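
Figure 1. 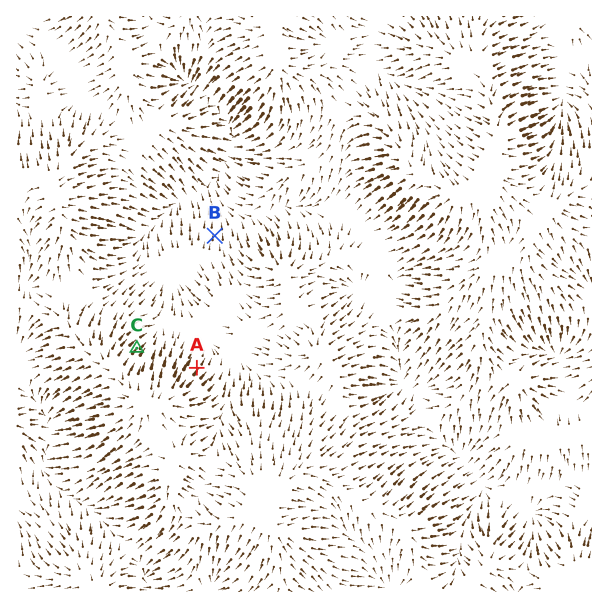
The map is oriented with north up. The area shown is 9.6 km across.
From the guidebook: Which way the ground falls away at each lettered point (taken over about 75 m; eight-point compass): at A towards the NE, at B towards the N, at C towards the NE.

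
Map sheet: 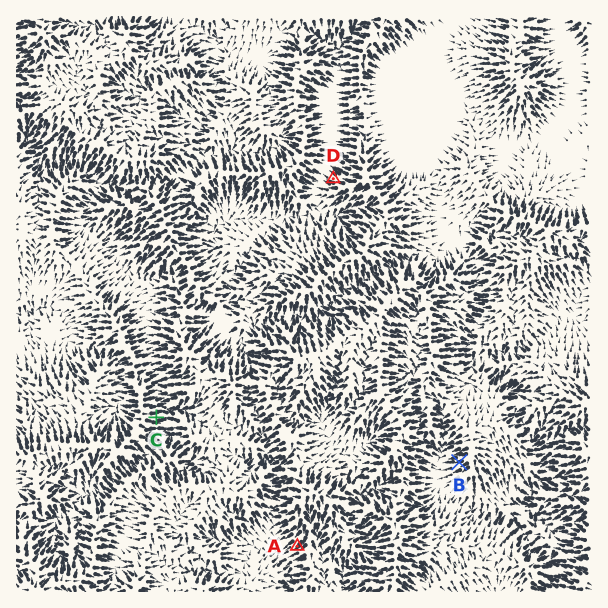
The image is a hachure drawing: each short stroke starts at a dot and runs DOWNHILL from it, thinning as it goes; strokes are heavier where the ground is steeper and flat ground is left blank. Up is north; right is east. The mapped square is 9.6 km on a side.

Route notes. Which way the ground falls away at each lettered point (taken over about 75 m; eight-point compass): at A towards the SW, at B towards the W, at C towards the E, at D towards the NW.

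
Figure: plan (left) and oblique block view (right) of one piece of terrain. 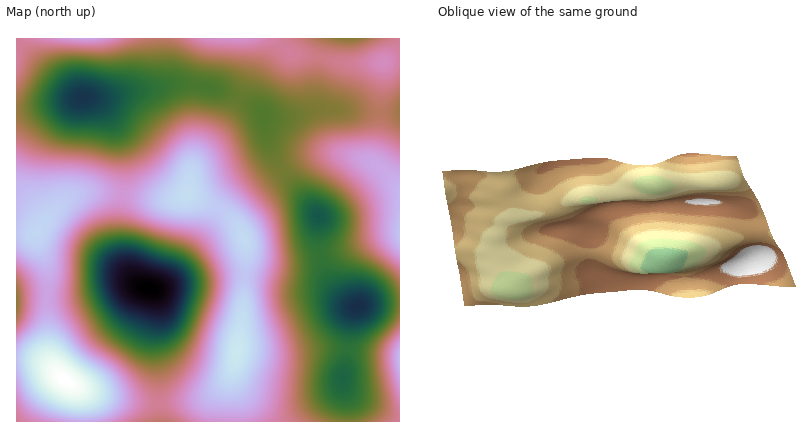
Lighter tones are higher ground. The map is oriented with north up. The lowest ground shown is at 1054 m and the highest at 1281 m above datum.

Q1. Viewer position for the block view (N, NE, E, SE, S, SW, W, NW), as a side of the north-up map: W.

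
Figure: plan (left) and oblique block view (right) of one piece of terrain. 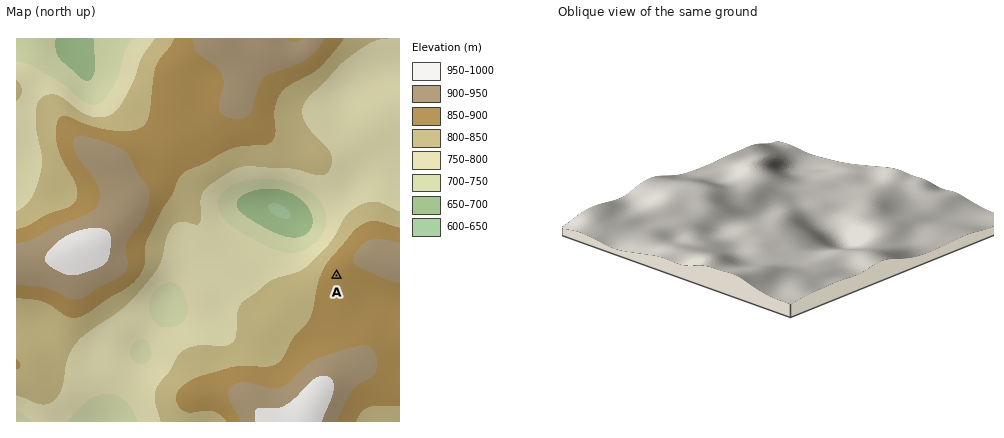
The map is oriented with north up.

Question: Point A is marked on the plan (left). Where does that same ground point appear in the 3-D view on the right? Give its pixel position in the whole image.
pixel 835 253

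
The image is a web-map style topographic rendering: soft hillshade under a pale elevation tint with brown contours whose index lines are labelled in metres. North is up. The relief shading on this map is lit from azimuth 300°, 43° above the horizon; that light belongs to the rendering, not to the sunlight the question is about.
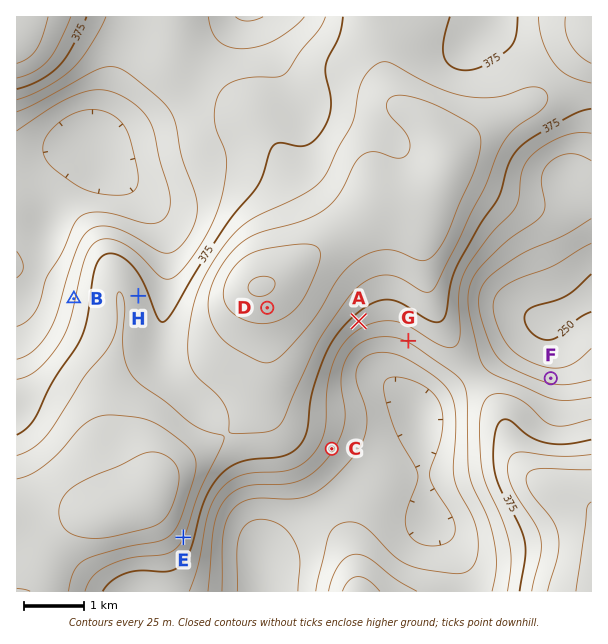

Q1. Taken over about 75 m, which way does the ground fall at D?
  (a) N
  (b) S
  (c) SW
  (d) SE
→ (b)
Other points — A SE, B W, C SE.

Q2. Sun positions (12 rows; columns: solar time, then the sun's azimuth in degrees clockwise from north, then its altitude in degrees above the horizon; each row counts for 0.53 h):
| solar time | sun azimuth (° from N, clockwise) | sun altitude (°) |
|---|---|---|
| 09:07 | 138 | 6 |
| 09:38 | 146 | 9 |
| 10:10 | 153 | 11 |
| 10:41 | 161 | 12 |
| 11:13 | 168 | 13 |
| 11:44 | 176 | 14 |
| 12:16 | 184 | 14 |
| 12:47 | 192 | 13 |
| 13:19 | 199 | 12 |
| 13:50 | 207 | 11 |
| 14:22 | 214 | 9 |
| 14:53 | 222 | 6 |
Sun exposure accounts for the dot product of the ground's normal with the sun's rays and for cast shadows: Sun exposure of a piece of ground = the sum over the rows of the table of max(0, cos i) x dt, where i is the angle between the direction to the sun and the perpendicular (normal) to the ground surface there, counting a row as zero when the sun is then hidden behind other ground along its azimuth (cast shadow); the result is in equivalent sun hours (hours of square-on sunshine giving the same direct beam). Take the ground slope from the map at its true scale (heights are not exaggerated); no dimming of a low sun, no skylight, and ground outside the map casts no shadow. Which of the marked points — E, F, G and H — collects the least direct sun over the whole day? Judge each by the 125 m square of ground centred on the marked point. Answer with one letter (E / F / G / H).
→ F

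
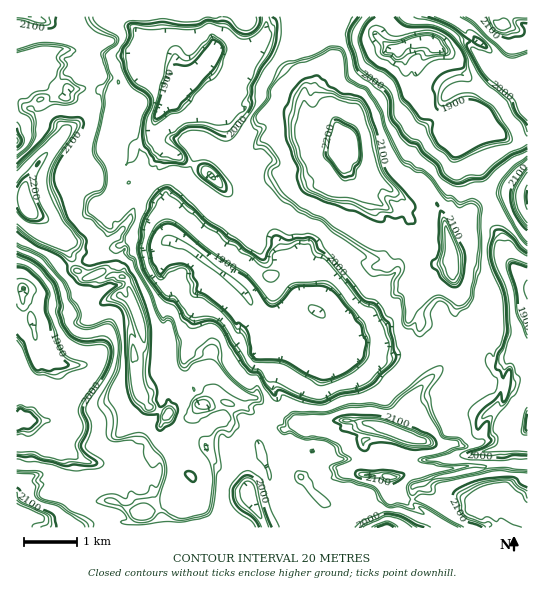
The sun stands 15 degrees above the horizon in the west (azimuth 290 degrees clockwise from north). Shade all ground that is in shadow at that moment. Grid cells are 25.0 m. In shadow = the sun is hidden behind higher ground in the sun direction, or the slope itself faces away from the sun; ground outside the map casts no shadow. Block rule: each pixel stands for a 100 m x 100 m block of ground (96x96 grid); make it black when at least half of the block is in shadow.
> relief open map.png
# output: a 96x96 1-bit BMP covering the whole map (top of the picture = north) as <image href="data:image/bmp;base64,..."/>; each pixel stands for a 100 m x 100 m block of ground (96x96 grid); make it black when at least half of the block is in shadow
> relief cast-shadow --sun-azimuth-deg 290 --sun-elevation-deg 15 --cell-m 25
<image width="96" height="96" href="data:image/bmp;base64,Qk2+BAAAAAAAAD4AAAAoAAAAYAAAAGAAAAABAAEAAAAAAIAEAAATCwAAEwsAAAIAAAAAAAAA////AAAAAAAAAAAAAAQAAPwAAAADAABB4AQAADwAAAAAAAAgHAAAAAwAAAAAAAAADAAAAAAAAAAAAAAADkAAAAEAAACIAAAADsAAAAAAAACcAAAADsAAAABAAAAIAAAADuAAAABgAAAAAAAABnAAAAF4AAAYAAAABiAAAAGPAAAAAAAADAAAAAAB8AAAAAAACAAAAAAACAAAAAAAAgAAAAAIAAAAAAAAAAAAAAAHwAAAAAAAAAAAAAAAf4AAAAAAAAAAAAAOCOAAAAgAAAABAAACAGAAAAAABAAAAAABgMAAAAAAAAAAAAABgMEAAAAEAAAAAAADAEEAAAAHAEAAAAACAEEAAAAGAAAAAAAGAQGAAABgwAAAAAAEAIAAAAAAYAIAAAAAAFwAAABgQAIAAAAIACwAAAAAAAIAAAAMAAwAAACAAAEAAAAGAA4AAACAAEMAAAACAAwAAACAAIIAAAAAAAwQAACAAQAAAAAAAAQwAACDAhAAAAAAAAAwAACDAjgAAAAAADAgAADDAnwAAAAAADBgAADDAlgAAAAAADhAAADjANgAAAAAABiAAADjAZgAAAAAABwAAADjAZAAAAAAAA0AA4DGA0AAAAAAAA0AAYDGAIAAAAAgAA0AAADRAIAAAAAgAB8AAADxAAAAAAAAAB8AAAGzAABAAAAMHB8AAAHiAABgAAAGDh8AAAN4AAAwAAAABh8AAAPwQAA4AAAABh6AAALwQAAYAAAAFx4AAkfgAAAAAAAAPzwAAAHwwAAAAAAAHzwAAAPwAAAAAAIAG2wAAAPwAAAAAAAAG+wAAAPwAAGAAAAAG+AAEA/wAAGAAAAAG+AAHAfwAAGAAAAAE+AADDnwAAAIAAAAM+AACB3wAAAAAAAAM+AAEA3wAAAAAAAAY8AAIAf4AAAAAAAAY4AAYAPQAAAAAAAAQ4AAwALgAAAAAAAAA4AAzgDgAAAAAAAAAwAIjgBgAAAAAAAAAQAJhgBwAAAAAAAAAAARA4AwAAAAAAAAgAADAMAYAAAAAAEBAAADAOAAAAAAAAADAAADAOAAAAAAAAYCAAADAMAAIAAAAYwBgAALgMAAIAAAAYwBgAAFgIAAAAAAAcwAAAAFwQAAAAAAANmAQAAA4wBAAAAAANmIAAAAc4CAAAAAANsYAAAAc4HAAAAAANsCAAAAOYHAAAAAAJ7GAAAAGcHAAAAAADaGAAAAGcHAAAAAADeAAAAAAcDgAAAAAD+AAAAAAcDwAAAAAG8wAAAAAMD4AAAAAG8gAAAAAMB4AAAAAFsAAAAAAMB4AAAAABPAAAAAAMA4AAAAACeAAAAAAMAYAAAAAAGAAAAAAGYcAAAAABEAAAAAAGYcAAAAAwAAAAAAAGwMAAAAB8AAAAAAAMwMAAAAB8AAAAAAAMgIAAAAB+AAAAAAANwAYAAAB+AAAAfgAP4AMAAAB+wAAAE4AH4AOAAAA+AAAAAAAD4ACAAAA/HgAAAAAAYAABwAA/A4AAAAAAYAAA4AA/AAAAAAAAQAOAYAAfAAAAYAAAAAAAYAAfAAAAA="/>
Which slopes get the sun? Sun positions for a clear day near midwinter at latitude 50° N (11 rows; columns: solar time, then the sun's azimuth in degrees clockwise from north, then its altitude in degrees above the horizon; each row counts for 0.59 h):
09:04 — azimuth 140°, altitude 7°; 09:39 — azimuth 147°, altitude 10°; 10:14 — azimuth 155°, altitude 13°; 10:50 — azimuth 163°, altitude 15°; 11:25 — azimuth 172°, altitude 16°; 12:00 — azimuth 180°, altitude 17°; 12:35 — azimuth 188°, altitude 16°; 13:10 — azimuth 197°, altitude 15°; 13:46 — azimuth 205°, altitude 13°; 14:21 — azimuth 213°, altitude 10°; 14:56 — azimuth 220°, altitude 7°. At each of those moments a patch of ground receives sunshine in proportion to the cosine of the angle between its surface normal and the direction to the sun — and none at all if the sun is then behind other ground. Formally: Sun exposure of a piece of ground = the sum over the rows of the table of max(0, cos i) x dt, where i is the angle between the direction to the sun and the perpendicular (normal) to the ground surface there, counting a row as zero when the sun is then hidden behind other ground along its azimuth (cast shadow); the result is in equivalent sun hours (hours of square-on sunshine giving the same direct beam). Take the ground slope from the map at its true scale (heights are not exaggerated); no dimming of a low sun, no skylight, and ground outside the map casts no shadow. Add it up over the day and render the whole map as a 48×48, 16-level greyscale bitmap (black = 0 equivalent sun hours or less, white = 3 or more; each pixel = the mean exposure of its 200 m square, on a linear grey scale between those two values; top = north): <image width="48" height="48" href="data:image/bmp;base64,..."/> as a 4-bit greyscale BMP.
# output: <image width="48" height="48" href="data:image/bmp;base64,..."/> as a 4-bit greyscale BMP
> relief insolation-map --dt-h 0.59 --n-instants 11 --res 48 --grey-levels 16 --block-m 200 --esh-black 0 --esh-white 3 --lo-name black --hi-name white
<image width="48" height="48" href="data:image/bmp;base64,Qk32BAAAAAAAAHYAAAAoAAAAMAAAADAAAAABAAQAAAAAAIAEAAATCwAAEwsAABAAAAAAAAAAAAAAABEREQAiIiIAMzMzAERERABVVVUAZmZmAHd3dwCIiIgAmZmZAKqqqgC7u7sAzMzMAN3d3QDu7u4A////AIindTeIv/rO2od2OYd3d3ff/t6p7t+omGQUMUaKl3u4radhOXd3iXd5/+u+iaeHdxEAJneGMjd3d4dEeHd4hnd43aqXeHd3dlZVZ3ZEVEV3d4eHh3eIR3itl2EWcyV3YmZmZ3d3d2V3h3etx3emef/9256zEhABFABFMzR3d4d3Z3h5h3c1d2YhEmd5dTEAABEAEnl3eIp3dWZ3d3d3dVd3d3d3QgAAATNFZ5eIiZp3dXd3eHd4eqeoie/pzJhhEkRndUed/bd3eqqXh4vv/Imd/ZUkEVVWZCJGd3d2eXmnRpyXd2mHeLuoYwFDRmR3d4qod6iYeMeoUkaLl2IzMyEAAkZUZ3hYeet3dliojIQnhWeKyGUQAAAAAmZWd4nLiHd3djRXmGZ3jIeWRDIAABETQiZ3d3iZp3d2Z1I2h0d3iakxMiNEERECZjKJd3d3h3QRJFU0d2d1d4Q0JGUhIgJTJmU3h3dkVnNFeYZGiHdzI0RSEiE1ZVMmRHdld3d1R1Vot3d2dod2RWY0IjVnZmZXaHd3d3eKdzZ6jv7IZ4d2ZDU1ZmZ2Z3d3eHiHeHd5hlZ5y+yKaGdlVmMzZnZmd3eYiLund3d3dXd6lpvpl1MkABIlZ3d3d3m3yJlnh3d3ZGeHeneaplNDVCJWead3d42cl4mpnad3ZVZnmnd8dFMUQiVmfNp3eMnbe5iu2Kd2ZoiqqKpiVDJWZGZnyIzt3pyId3d4qoh1VpvdvJu6UyFWVneNmIiZqcmLtWd4yohkRv/shCEiNDIBRnvpmmd3e6iIind5h3hVnf/r6nZTNFREaNuL6od423eKqYd1dnhnrP78iod4SHVmnYnbeL26l4zal3d2dGeIrtyHc1Y2l5d5yJ2neLrMiuqHd3d3ZXaM2763Q1IieY3be9h3d3d5zId4iIh2NneJvMlWRkNlN7eHy3d3d3jOuIjN2Yd2RXd5uoVVV5h3ZpiMt3d3d524rv65aoZ3MRN6iGVkZ56Xd43qd1N3ecmN2Yh3qFd0JEVnZjZ2d3eHd3iHcxl3eZeId6t3UmdTICNjRDWJd3dXd3ZmZ7l3dVd4ecqHNlEUJDIkIhN7h3NXd1ABi5d3d4e3jHmWVRMyMUZBIQE3x3ZndzV8d3d3rZiHZ3dmZFQiIxEzEGMli3l3d1Z2d1NXaHiHZnZmVCJUVlQhVXZUWIl3eGVBIRI3p3d3ZUJUQ0VHZmZpiZpkAWiHeJE0NFZDaHZnZBRlVGI3dmaKnHVTNGeHd6YhV3dlNHZmZ2U0VjRpyXrYp0I1M2V3djhlNnd1ZXZFMgAzRUZ2neyMp3ZGm5m4UUl2QmdmVFYzM0ISJGZlRWjqd3d1mHdlNWiHZCZ2RTVlZ3ISI1ZkM3yXd3d3d3dWVnert0Z3U0IkZ3YwIzVGVJl3h+qHNneod3eau2V3ZGUxFEREISEQOcZt753+2Xeat3eZe8uJdmd2QjVUjKVXrXfqiHiYd2IDaaqrubne13d3d3iYh7///q7P6P6od1Rnrt7czv+XiZd3d3u7et7/2vmWfQ=="/>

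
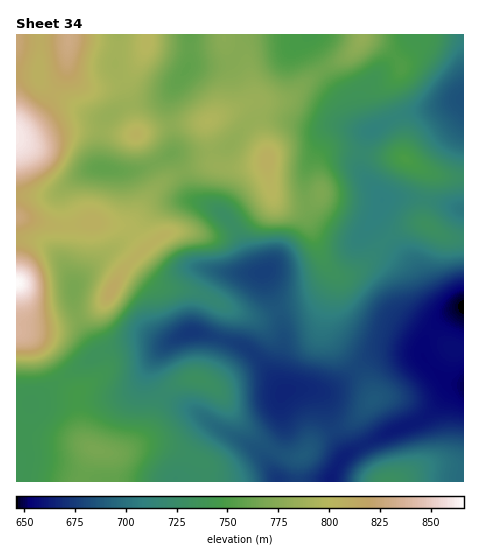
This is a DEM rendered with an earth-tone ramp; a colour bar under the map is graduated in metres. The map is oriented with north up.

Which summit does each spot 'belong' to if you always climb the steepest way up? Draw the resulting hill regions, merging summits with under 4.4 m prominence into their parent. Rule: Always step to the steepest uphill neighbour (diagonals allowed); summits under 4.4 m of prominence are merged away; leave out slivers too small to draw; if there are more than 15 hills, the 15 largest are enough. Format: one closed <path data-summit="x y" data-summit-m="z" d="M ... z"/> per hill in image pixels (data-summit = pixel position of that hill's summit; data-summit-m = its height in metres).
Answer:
<path data-summit="17 283" data-summit-m="866" d="M173 154l-23 12-16 4-40-2-16 8-14 14-1 10 7 25 0 18-4 12 1 15-7-11-13-14-15-6-16 1 1 242 3-1 0-19 11-59 35-27 33-23-21-35-5-17 0-14 26-28 24-17 32-33 17-7 23-2-6-8-8-26z"/><path data-summit="267 159" data-summit-m="808" d="M273 117l-14 0-8 3-26 28-31 6-22 0 9 12 10 31 6 5 21 8 10 9 11 16 13 32 5 5 7 2 19 53 0 21-5 20 0 10 5 11 2 2 9-2 33 2 15-9 30-26 7-2 42 0 3-13 8-12 13-11 15-9-16 0-7-3-10-10-17-33-24-23-14-19-12 16-9 1-26-10-14-13-6-18 0-22 3-9 10-18 12-16 9-4 9 0-5-2-31 1z"/><path data-summit="111 291" data-summit-m="814" d="M194 201l-22 1-17 7-32 33-24 17-23 24-3 6 0 12 5 17 21 36 34-11 32 1 23-11 13 0 40 11 8 5 14 15 20 26-5-12 0-10 5-20 0-21-19-53-7-2-5-5-13-32-11-16-10-9z"/><path data-summit="96 450" data-summit-m="767" d="M167 343l-34 0-32 9-63 45-7 6-11 59 0 19 154 1 4-5 7-1 21-38 8-8 5-2-24-17-23-11-16-14-3-7 0-14 5-12z"/><path data-summit="208 121" data-summit-m="796" d="M309 34l-57 5-7 4-10 15-7 5-39 3-13 18-7 18 5 36-2 14 22 2 31-6 26-28 8-3 22 1 31 9 31-1 24 5-13-11-8-20-15-19-17-28-5-10z"/><path data-summit="197 379" data-summit-m="731" d="M201 333l-16 1-16 8-11 11-5 12 0 14 3 7 16 14 23 11 20 15 35 19 13 12 8 12 1-12 11-23-2-37 3-5-21-28-14-15-8-5z"/><path data-summit="405 159" data-summit-m="749" d="M463 99l-29 10-31 5-31 16-5 5-6 20 0 15 22 30 35-2 46 10z"/><path data-summit="374 400" data-summit-m="688" d="M418 352l-39 2-7 2-38 32-7 3-10 1 8 9 7 26 14 28 40-22 34-13 8-6 24-25 12-3-19-7-13-11-9-13z"/><path data-summit="17 136" data-summit-m="861" d="M39 74l-23 0 1 122 37-1 31-23 16-4-1-32 6-19-12 0-46-27-8-8z"/><path data-summit="388 481" data-summit-m="731" d="M463 386l-11 3-11 13-21 18-34 13-39 21-10 12-6 15 132 1z"/><path data-summit="427 226" data-summit-m="731" d="M418 198l-35 2-10 22 13 18 24 23 17 33 11 11 6 2 19-2 1-97z"/><path data-summit="69 40" data-summit-m="830" d="M118 34l-77 0-2 18 1 30 8 8 49 28 7 0 20-12 6-1 2-2-17-37 4-21z"/><path data-summit="362 37" data-summit-m="781" d="M416 34l-105 0-2 2 0 7 5 10 17 28 15 19 8 20 9 8 5 3 5-2-9-26 0-10 2-5 13-15 35-33z"/><path data-summit="137 135" data-summit-m="805" d="M172 90l-11 8-35 7-20 12-6 19 0 30 2 2 32 2 16-4 24-15 0-13-5-25z"/><path data-summit="147 42" data-summit-m="801" d="M189 34l-70 1-4 31 17 38 29-6 11-9 17-24z"/>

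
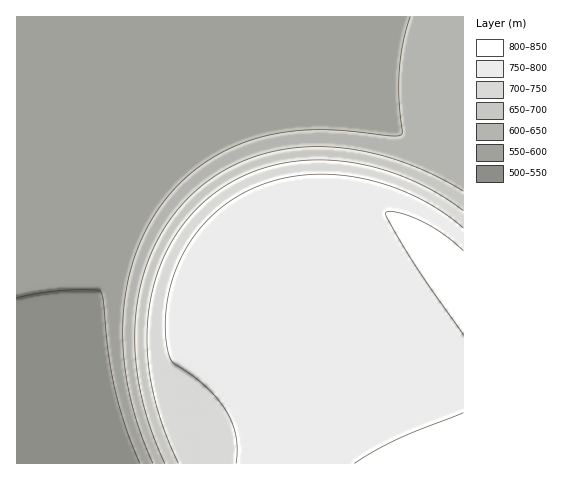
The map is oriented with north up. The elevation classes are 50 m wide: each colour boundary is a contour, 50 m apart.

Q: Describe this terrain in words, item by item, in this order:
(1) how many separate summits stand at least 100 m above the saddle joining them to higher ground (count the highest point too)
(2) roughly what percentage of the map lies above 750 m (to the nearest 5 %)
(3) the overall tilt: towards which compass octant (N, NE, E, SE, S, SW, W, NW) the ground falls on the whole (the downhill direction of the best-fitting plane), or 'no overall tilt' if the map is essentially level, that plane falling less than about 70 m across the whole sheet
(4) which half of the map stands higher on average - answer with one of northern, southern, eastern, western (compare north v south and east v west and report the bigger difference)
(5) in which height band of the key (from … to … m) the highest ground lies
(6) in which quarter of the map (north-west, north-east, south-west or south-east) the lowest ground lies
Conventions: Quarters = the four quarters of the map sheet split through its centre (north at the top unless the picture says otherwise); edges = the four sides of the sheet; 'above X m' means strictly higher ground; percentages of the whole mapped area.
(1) There is 1 summit with 100 m or more of prominence.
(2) Ground above 750 m makes up about 35 % of the sheet.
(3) Overall the map slopes down towards the north-west.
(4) Taken as a whole, the eastern half is higher than the western.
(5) The highest point is somewhere between 800 and 850 m.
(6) Look to the south-west quarter for the lowest ground.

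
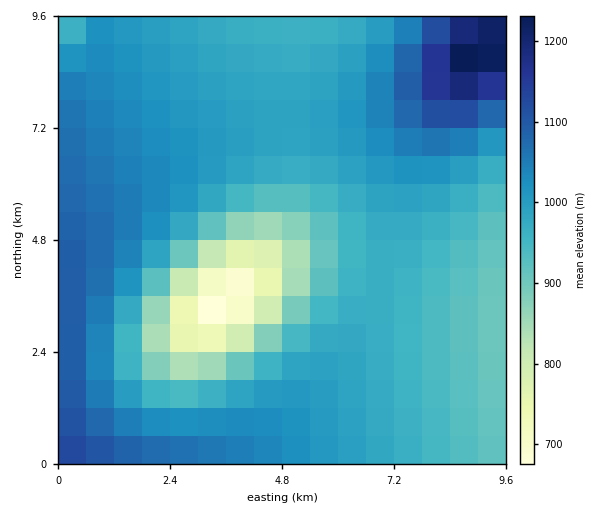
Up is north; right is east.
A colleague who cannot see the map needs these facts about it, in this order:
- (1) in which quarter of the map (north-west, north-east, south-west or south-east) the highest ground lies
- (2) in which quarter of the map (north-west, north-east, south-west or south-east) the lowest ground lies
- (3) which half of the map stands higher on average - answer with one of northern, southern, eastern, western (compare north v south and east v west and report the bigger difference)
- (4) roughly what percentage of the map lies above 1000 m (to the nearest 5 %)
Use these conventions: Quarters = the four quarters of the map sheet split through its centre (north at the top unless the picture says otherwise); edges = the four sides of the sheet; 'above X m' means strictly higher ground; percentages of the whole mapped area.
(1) The highest point lies in the north-east quarter of the map.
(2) Look to the south-west quarter for the lowest ground.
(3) Taken as a whole, the northern half is higher than the southern.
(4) Ground above 1000 m makes up about 40 % of the sheet.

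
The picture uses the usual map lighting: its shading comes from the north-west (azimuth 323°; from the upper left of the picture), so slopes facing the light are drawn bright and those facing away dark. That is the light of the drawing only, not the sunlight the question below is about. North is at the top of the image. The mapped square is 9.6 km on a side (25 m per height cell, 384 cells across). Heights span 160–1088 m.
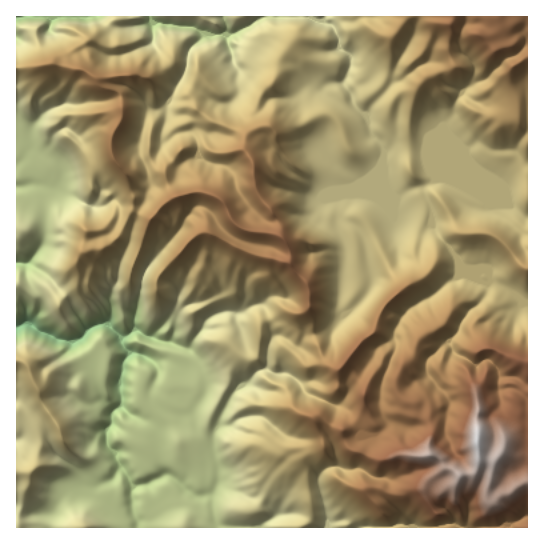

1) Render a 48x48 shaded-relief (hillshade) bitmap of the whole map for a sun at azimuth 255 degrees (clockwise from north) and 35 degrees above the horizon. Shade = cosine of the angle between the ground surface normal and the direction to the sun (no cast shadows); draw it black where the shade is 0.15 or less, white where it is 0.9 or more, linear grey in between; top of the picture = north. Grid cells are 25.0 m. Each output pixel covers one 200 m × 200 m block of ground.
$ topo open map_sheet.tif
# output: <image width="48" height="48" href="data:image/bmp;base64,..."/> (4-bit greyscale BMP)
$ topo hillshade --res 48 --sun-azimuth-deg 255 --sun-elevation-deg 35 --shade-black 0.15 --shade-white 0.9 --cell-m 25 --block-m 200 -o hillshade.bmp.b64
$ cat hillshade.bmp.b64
<image width="48" height="48" href="data:image/bmp;base64,Qk32BAAAAAAAAHYAAAAoAAAAMAAAADAAAAABAAQAAAAAAIAEAAATCwAAEwsAABAAAAAAAAAAAAAAABEREQAiIiIAMzMzAERERABVVVUAZmZmAHd3dwCIiIgAmZmZAKqqqgC7u7sAzMzMAN3d3QDu7u4A////AGZ5qVRneamYd5q6mqqXabvMp5zZityIrGd4mGZ4iZmYiKu6h5u5as3ulq3peM6XZYdniIiIiZmYiKupmau4fO/rib3JqK2ndpZGiIiHeZmImZqruqq3rv/IisyqmJqYh5ZGiIiHiZmZmZq8uqqozsuIq8ypqYmHiahVaIh3qomZmJrMy7uoq7zdu7u7mJp2d6lliGZYuZmZiKzMy6q7ut3duqqXWMp3Zql6k0VqqYmZiKzMuqq9y9uZqZmEbNl3ZbqrYUWLmImZiau7qZrO3LiJmIqEjdhnZaq6MUWKmJmYmZq7qb3uuoeYeJuWncdXZ6u2I1V4mpmZmpq6ve7qVHuniqqGnMhXiLySNXZnu5mZmprMvNt1V861i6h2jNhHmNxiV3dXupmZmamqrMhIzb2km4dmrddImNtCRndXyomZmbqJzJWd7ruWmnZpvbZIqcdDNnhWuniZmruZqZvt7qeHmnR6q4Zpy3QiRohlmYqpm8y6ib3c26ZXmpRoiZq9uVMAN5lje7qJrMuZicusqLo1eadWjOynM0IDiro0uomrzLl6qavLZruDSLpkjMlAJGattXlpqru7qamLuKzJRaqpJruWSaYhR4ztlGasnMmsl6mcuc7HI4rLVJqYVYY0Z5vteJWLnOmLuHmrq+3YAXnMk1iZc0dVeKvLmoR8jPlZuqqJq836AGmsySR6hUV3iImq3IRsmulKyYmau873AGmLy3NGdmeIq2it7IVsp8tpuYqqy87CAGmKyodTV4iazZrO7IZbtK2nmZqrzdoxAGmaqImFR5ms3Yq87qdXuF3ZaazMu7YBI3mah5qWSJm8pnes7slkq1jciLypm8YBE3mZeJmGi6q6VHec7sd2nIas2oi7qoAAJYmYeJmKy5l0Rneb3ZZ3rbV7yYymeUADaJmXeJmbuHZVeHiaumirvLh4qsxlqgAmiJmHiZmblmd4iYiZmqvNyaynjNc5xgAmiIiIiZmqdoiIq5mZrNvOx5y5mXNskRNGiIiImZmoeIiJq5mZrezepIuHl1WdckRWeIiImqmIiIiZq5mZru3tUpp4hnnOczRFeJmImqh4iImZqpmZvu73BZmYabvcUkQ1iamImpeIiJmZmpmr3d/jF4e5arvINWM3iqh3mpiIiZqqq5q8y8/UF3aoiZu4aGJHmpd4mqiImazKmprMvN7nBGeZm7qYh0NXioZ5qpeIms3KmKrNzN3JAFebunZ4l0RoiHaKqqh4m9yqmNqavN3aAGisplaJl2V4h3eaqrl4q7qqmOuZrd3IFIaLh3Z6qGaIiHmpq8qJeLu7qO2pret1aGJJqGV6umV4iIqpm9uXZ6zLl9yqvLdXdSE4t0V6uoZ4iImqq8y5lmrNpsupiEE2ZCVWh1WLqpiIh2i7u7qstnyryamHZlNWZUh0d1WbqqmHdnrMyayrls63idtmmnVmQlpzNmarqrqHZZvNyIvLqtyYdcc3p0NFU0hmWJi8upl1R7zMuXvcqrqId4ZGciWoQUiau3m3aHdUWsu6u6vdp5qYiA=="/>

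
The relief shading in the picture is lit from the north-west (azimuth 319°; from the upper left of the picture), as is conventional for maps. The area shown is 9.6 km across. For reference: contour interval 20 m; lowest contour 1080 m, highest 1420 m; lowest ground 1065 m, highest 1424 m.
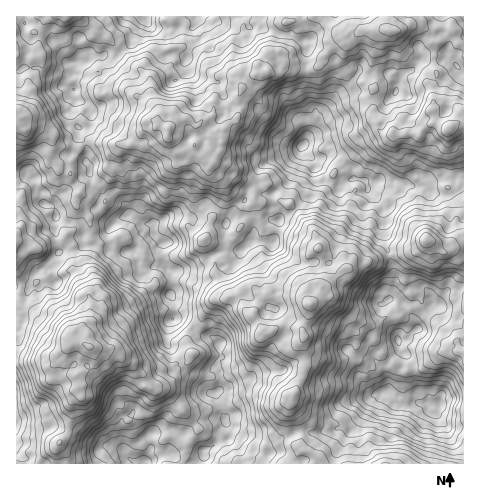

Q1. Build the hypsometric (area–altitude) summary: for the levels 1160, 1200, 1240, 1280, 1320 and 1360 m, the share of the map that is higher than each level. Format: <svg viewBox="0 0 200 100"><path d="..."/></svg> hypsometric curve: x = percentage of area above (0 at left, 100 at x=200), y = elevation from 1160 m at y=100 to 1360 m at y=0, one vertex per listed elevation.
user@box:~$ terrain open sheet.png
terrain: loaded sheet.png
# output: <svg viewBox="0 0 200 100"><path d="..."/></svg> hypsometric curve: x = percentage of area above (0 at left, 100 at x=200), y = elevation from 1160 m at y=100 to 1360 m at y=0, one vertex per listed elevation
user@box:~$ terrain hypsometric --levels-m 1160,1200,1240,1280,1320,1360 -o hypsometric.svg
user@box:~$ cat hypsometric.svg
<svg viewBox="0 0 200 100"><path d="M175 100l-36-20-47-20-38-20-30-20-18-20"/></svg>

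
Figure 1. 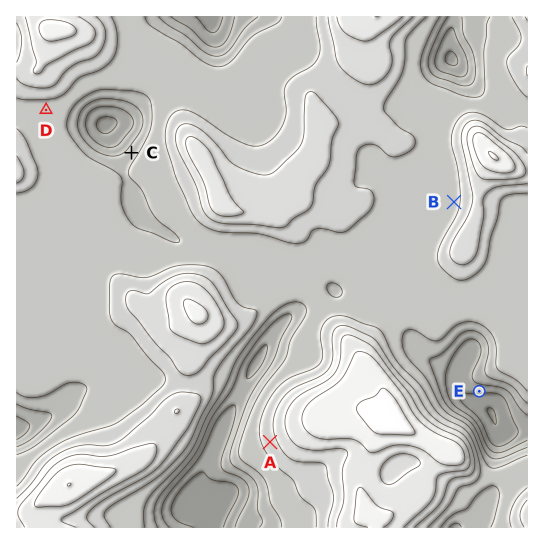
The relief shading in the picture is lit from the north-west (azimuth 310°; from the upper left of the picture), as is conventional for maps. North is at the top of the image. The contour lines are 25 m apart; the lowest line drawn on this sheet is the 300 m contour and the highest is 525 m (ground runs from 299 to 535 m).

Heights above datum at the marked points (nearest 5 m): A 435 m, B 415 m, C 390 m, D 415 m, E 330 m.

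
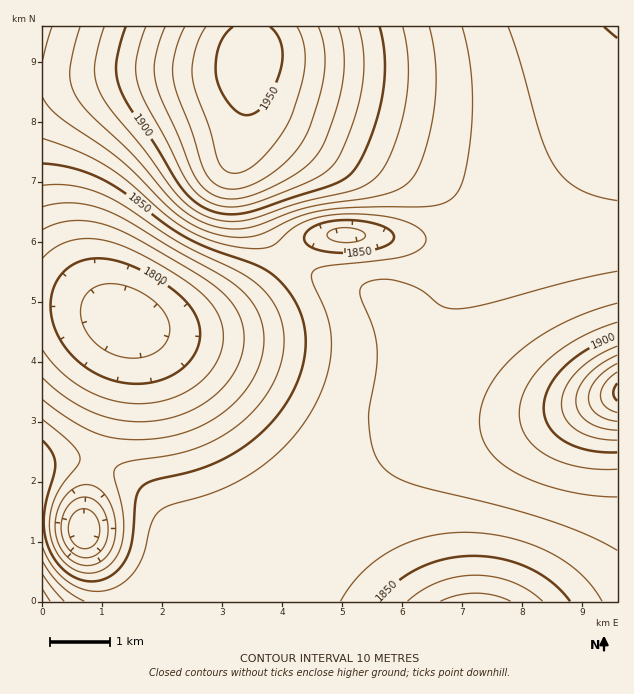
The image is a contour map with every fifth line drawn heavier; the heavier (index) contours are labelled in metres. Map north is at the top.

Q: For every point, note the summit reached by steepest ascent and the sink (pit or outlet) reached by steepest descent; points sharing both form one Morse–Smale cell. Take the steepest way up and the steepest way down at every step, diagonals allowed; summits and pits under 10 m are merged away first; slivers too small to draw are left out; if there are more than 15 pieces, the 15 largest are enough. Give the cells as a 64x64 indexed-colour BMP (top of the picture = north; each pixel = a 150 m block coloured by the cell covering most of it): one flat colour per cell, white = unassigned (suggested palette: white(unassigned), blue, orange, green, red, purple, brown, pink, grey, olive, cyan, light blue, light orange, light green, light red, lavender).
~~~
<image width="64" height="64" href="data:image/bmp;base64,Qk12CAAAAAAAAHYAAAAoAAAAQAAAAEAAAAABAAQAAAAAAAAIAAATCwAAEwsAABAAAAAAAAAA////ALR3HwAOf/8ALKAsACgn1gC9Z5QAS1aMAMJ34wB/f38AIr28AM++FwDox64AeLv/AIrfmACWmP8A1bDFAJmZmZiIiIiIgiIiIzMzMzMzMzMzMzMzMzMzMzMzMzMzmZmZmIiIiIiCIiIjMzMzMzMzMzMzMzMzMzMzMzMzMzOZmZmYiIiIiIIiIiIzMzMzMzMzMzMzMzMzMzMzMzMzM5mZmYiIiIiIgiIiIjMzMzMzMzMzMzMzMzMzMzMzMzMzmZmZiIiIiIiCIiIiIzMzMzMzMzMzMzMzMzMzMzMzMzOZmZmIiIiIiIIiIiIiMzMzMzMzMzMzMzMzMzMzMzMzM5mZmIiIiIiIIiIiIiIzMzMzMzMzMzMzMzMzMzMzMzMzmZmYiIiIiIIiIiIiIiMzMzMzMzMzMzMzMzMzMzMzMzOZmaiIiIiIIiIiIiIiIjMzMzMzMzMzMzMzMzMzMzMzM6qqqIiIiIgiIiIiIiIiIzMzMzMzMzMzMzMzMzMzMzMzqqqoiIiIgiIiIiIiIiIiMzMzMzMzMzMzMzMzMzMzMzOqqqiIiIgiIiIiIiIiIiIzMzMzMzMzMzMzMzMzMzMzM6qqqIiIgiIiIiIiIiIiIiIzMzMzMzMzMzMzMzMzMzMzqqqqiIgiIiIiIiIiIiIiIiMzMzMzMzMzMzMzMzMzMzOqqqqIIiIiIiIiIiIiIiIiIjMzMzMzMzMzMzMzMzMzMxqqqiIiIiIiIiIiIiIiIiIiIjMzMzMzMzMzMzMzMzMzERERIiIiIiIiIiIiIiIiIiIiIjMzMzMzMzMzMzMzMzMRERESIiIiIiIiIiIiIiIiIiIiIiMzMzMzMzMzMzMzMxERERIiIiIiIiIiIiIiIiIiIiIiIiIjMzMzMzMzMzMzEREREiIiIiIiIiIiIiIiIiIiIiIiIiIiIiMzMzMzMzMRERERIiIiIiIiIiIiIiIiIiIiIiIiIiIiIiIiMzMzMxEREREiIiIiIiIiIiIiIiIiIiIiIiIiIiIiIiIiIzMzERERESIiIiIiIiIiIiIiIiIiIiIiIiIiInd3d3d3dzMRERERIiIiIiIiIiIiIiIiIiIiIiIiIid3d3d3d1VVVREREREiIiIiIiIiIiIiIiIiIiIiIiIid3d3d3dVVVVVERERERIiIiIiIiIiIiIiIiIiIiIiInd3d3d3dVVVVVUREREREiIiIiIiIiIiIiIiIiIiIiInd3d3d3dVVVVVVRERERESIiIiIiIiIiIiIiIiIiIiInd3d3d3dVVVVVVVERERERIiIiIiIiIiIiIiIiIiIiInd3d3d3dVVVVVVVUREREREiIiIiIiIiIiIiIiIiIiInd3d3d3dVVVVVVVVRERERESIhERIiIiIiIiIiIiIiInd3d3d3dVVVVVVVVVEREREREREREREiIiIiIiIiIiIid3d3d3d1VVVVVVVVURERERERERERERESIiIiIiIiIiJ3d3d3d1VVVVVVVVVREREREREREREREREiIiIiIiIiJ3d3d3d3VVVVVVVVVVERERERERERERERERIiIiIiIid3d3d3d3dVVVVVVVVVURERERERERERERERESIiIiJ3d3d3d3d3d1VVVVVVVVVREREREREREREREREREiInd3d3d3d3d3d3VVVVVVVVVVERERERERERERERERERJ3d3d3d3d3d3d3dVVVVVVVVVURERERERERERERERERFnd3d3d3d3d3d3d1VVVVVVVVVRERERERERERERERERFmZ3d3d3d3d3d3d3VVVVVVVVVVEREREREREREREREREWZmZ3d3d2ZmZmZmdVVVVVVVVVUREREREREREREREREWZmZmZmZmZmZmZmZkRVVVVVVVVRERERERERERERERERZmZmZmZmZmZmZmZkRERVVVVVVVERERERERERERERERZmZmZmZmZmZmZmZkREREVVVVVVURERERERERERERERFmZmZmZmZmZmZmZmRERERFVVVVVREREREREREREREREWZmZmZmZmZmZmZmRERERERFVVVVEREREREREREREREWZmZmZmZmZmZmZkRERERERERVVVURERERERERERERERZmZmZmZmZmZmZEREREREREREVVVRERERERERERERERZmZmZmZmZmZmRERERERERERERVVVERERERERERERERFmZmZmZmZmZkREREREREREREREVVUREREREREREREREWZmZmZmZmZERERERERERERERERFVRERERERERERERERZmZmZmZmRERERERERERERERERERVERERERERERERERFmZmZmZEREREREREREREREREREREURERERERERERERERZmZkRERERERERERERERERERERERRERERERERERERERFmZEREREREREREREREREREREREREEREREREREREREREWZEREREREREREREREREREREREREQRERERERERERERERZERERERERERERERERERERERERERBERERERERERERERFEREREREREREREREREREREREREREEREREREREREREREUREREREREREREREREREREREREREQRERERERERERERERRERERERERERERERERERERERERERBERERERERERERERFEREREREREREREREREREREREREREEREREREREREREREUREREREREREREREREREREREREREQRERERERERERERERRERERERERERERERERERERERERERBERERERERERERERFERERERERERERERERERERERERERE"/>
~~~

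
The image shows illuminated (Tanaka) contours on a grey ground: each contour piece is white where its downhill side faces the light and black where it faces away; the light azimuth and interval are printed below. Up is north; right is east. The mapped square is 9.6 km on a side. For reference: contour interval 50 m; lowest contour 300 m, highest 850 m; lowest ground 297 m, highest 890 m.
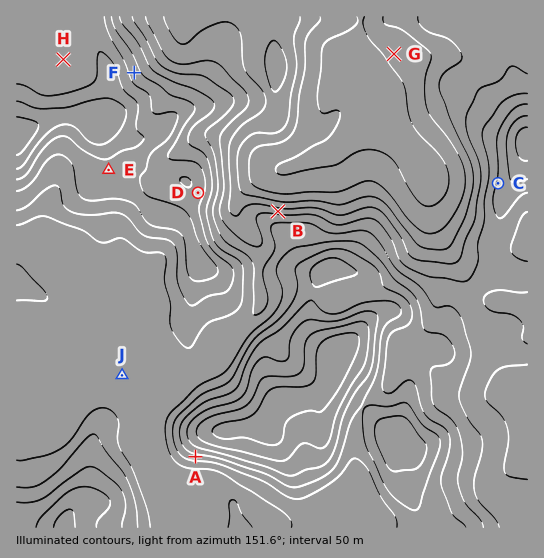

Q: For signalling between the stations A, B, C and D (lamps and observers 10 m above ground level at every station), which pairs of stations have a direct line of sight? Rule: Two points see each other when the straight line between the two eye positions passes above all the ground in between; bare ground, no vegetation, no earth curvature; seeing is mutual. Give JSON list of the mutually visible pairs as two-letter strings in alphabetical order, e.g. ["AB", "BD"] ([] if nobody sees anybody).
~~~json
["BC", "BD", "CD"]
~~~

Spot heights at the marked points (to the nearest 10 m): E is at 740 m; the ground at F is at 680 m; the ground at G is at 310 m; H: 730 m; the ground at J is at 570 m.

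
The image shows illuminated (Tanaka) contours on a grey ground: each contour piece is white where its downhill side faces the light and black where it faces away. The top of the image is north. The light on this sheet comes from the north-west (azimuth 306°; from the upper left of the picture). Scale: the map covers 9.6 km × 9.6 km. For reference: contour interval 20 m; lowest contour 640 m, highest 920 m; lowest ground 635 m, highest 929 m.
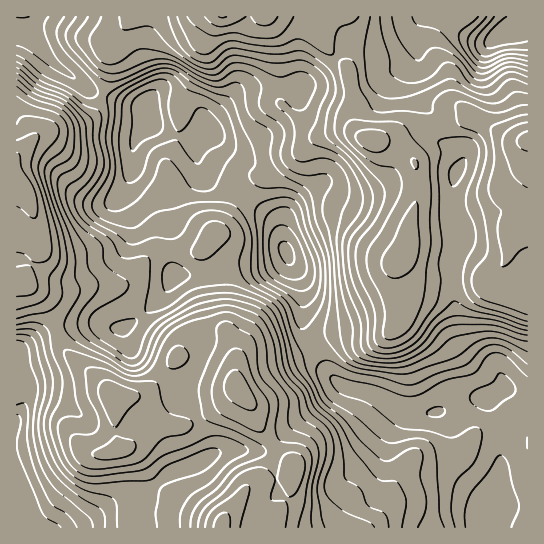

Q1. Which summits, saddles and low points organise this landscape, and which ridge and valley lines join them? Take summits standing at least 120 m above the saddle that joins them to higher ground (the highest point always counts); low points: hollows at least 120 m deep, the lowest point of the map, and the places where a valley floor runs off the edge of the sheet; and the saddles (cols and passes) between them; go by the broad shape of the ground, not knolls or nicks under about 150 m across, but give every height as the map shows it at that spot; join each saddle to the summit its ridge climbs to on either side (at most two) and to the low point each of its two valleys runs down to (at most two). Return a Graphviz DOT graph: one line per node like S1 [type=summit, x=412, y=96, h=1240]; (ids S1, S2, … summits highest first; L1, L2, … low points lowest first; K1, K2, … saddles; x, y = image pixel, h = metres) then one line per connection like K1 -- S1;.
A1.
graph terrain {
  S1 [type=summit, x=222, y=526, h=929];
  S2 [type=summit, x=527, y=139, h=927];
  L1 [type=low, x=286, y=251, h=635];
  L2 [type=low, x=506, y=33, h=663];
  K1 [type=saddle, x=337, y=57, h=839];
  K2 [type=saddle, x=314, y=345, h=733];
  K1 -- S2;
  K1 -- L1;
  K1 -- L2;
  K2 -- S1;
  K2 -- S2;
  K2 -- L1;
}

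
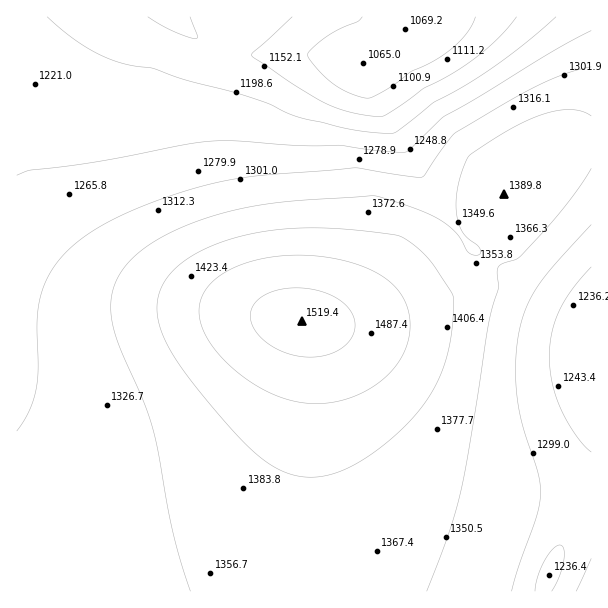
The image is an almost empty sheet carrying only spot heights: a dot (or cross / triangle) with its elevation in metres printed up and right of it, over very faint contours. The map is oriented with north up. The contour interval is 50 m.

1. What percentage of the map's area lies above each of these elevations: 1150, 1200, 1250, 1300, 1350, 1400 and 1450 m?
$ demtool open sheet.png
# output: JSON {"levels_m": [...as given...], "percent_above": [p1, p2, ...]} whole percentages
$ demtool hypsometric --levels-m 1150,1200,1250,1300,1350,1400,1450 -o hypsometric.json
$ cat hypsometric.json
{"levels_m": [1150, 1200, 1250, 1300, 1350, 1400, 1450], "percent_above": [95, 89, 78, 65, 41, 17, 7]}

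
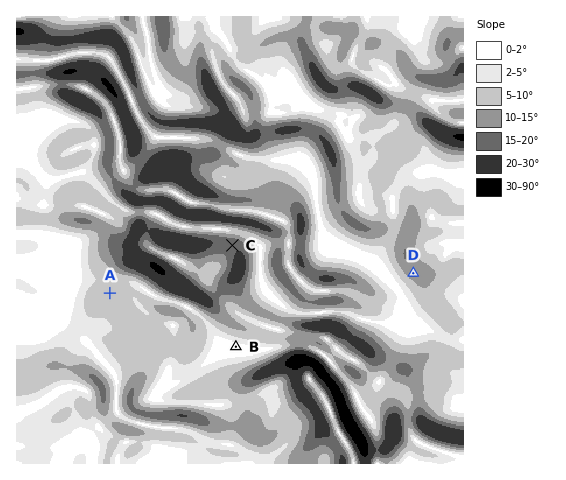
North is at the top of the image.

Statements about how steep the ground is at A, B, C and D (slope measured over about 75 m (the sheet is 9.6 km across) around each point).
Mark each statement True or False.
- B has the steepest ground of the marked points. False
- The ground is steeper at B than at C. False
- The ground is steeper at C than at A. True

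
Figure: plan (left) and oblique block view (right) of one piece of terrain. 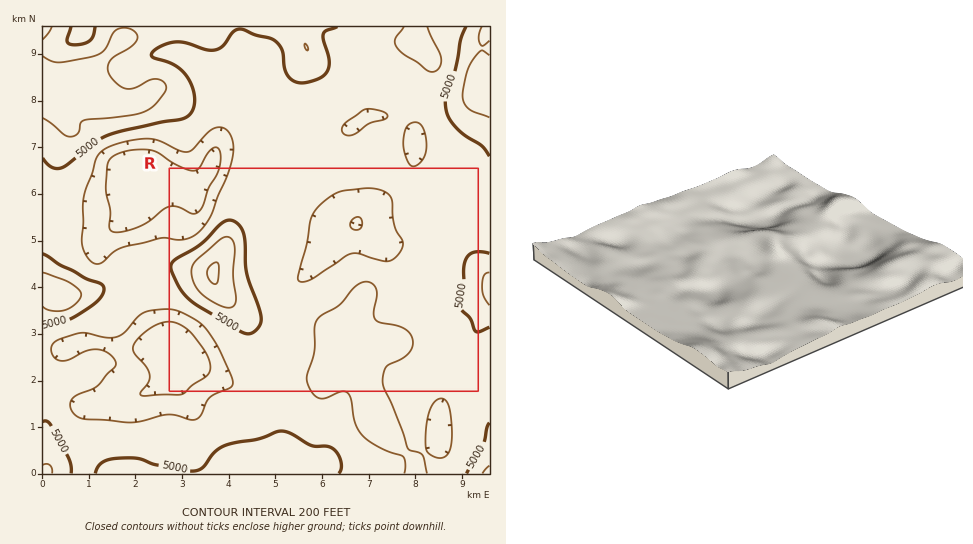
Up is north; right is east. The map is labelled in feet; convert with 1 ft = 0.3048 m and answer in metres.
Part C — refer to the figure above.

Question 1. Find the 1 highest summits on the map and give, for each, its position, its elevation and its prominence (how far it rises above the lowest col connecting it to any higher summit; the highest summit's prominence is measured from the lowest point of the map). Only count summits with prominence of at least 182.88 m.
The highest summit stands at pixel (213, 273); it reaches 1652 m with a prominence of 295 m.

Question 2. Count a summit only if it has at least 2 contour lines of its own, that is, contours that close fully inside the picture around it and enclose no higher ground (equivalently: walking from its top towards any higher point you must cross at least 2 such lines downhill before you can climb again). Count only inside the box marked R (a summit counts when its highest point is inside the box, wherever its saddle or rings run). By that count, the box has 1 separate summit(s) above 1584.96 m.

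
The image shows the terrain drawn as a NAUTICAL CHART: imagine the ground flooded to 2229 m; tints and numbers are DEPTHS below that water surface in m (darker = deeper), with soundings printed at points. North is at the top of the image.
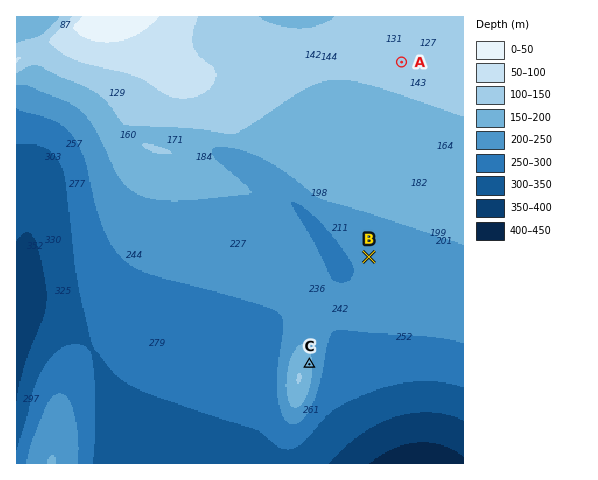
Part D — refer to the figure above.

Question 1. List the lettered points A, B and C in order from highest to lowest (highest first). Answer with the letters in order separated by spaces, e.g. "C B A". A C B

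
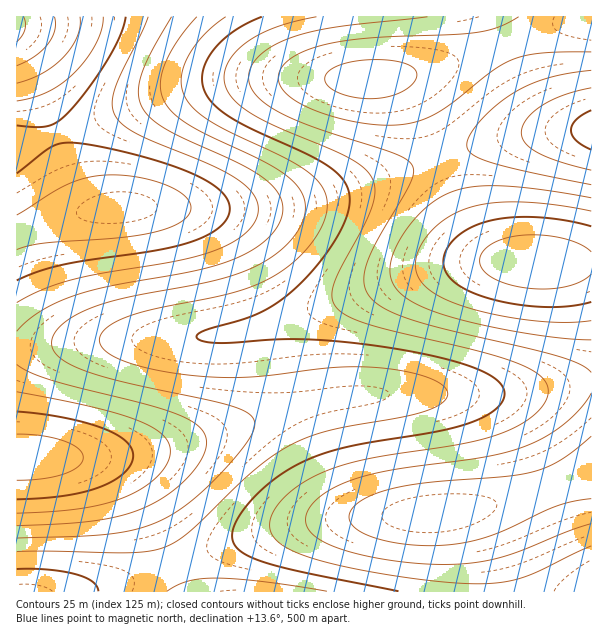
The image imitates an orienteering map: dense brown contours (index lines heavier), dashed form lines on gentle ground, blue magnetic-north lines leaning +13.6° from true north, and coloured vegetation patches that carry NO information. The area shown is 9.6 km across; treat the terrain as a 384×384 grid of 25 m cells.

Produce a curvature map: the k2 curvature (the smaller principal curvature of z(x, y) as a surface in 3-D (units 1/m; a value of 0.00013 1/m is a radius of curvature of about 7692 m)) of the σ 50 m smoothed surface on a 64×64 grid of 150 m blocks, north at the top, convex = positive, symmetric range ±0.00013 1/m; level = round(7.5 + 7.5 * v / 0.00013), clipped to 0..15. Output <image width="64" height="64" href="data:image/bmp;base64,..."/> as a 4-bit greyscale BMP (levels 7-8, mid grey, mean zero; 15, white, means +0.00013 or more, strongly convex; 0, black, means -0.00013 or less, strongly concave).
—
<image width="64" height="64" href="data:image/bmp;base64,Qk12CAAAAAAAAHYAAAAoAAAAQAAAAEAAAAABAAQAAAAAAAAIAAATCwAAEwsAABAAAAAAAAAAAAAAABEREQAiIiIAMzMzAERERABVVVUAZmZmAHd3dwCIiIgAmZmZAKqqqgC7u7sAzMzMAN3d3QDu7u4A////AJmZiIiId3dmZmZVVVVVVVZmZmZmVVVEREMzMiIhEREAmZiIiId3dmZmZlVVVWZmZnd3eHd3dmZlVUREMzIiERCZiIiHd3dmZmZmVWZmZmZ3d3iIiIiId3dmZlVURDMiIYiIiHd3dmZmZmZmZmZmZ3d3iIiIiIiIiIh3d2ZVVEMyiIiHd3dmZmZmZmZmZmd3d3iIiIiImZmIiIiIh3dmVUSIh3d3ZmZmZmZmZmZmd3d4iIiIiZmZmZmYiIiIiHd2ZYh3d3ZmZmZmZmZmZmd3d4iIiIiZmZmZmZiIiIiId3dmd3dmZmZlVVVmZmZnd3d4iIiIiZmZmZmZiIiIiHd3d2ZVVVVVVVVVVWZmZnd3eIiIiImZmZmZmZiIiIiHd3d3ZjMzNERERFVVVmZnd3eIiIiIiZmZmZmYiIiIiHd3d3ZmESIiIiMzREVVZnd3eIiIiIiZmZmZmIiIiIh3d3d2ZmYAAAARESIjNEVWZ3eIiIiIiImZmZiIiIiIh3d3d2ZmZgAAAAAAAREiM0RVZnd3iIiIiIiIiIiIiId3d3dmZmZmAAAAAAAAABEiIzRFVWZnd3iIiIiIiIiId3d3dmZmZmYAAAAAAAAAABESIjM0RFVWZmd3eIiIiHd3d2ZmZmZmZwAAAAAAAAAAABERIiMzNERFVVZmZ3d3d3ZmZmZmZmZnAAAAAAAAAAAAAREREiIiMzM0RERFVVVVVVVVVmZmZncREREAAAAAAAERERERERIiIiIiIzMzMzNERERVVWZmdzMyIiIiIiERERERERERERERERERERESIiIiMzNEVVZnREREREMzMzMyIiIiIREREREQAAAAAAAAARERIiM0RVZVZmZmZVVVRERDMzMiIiEREQAAAAAAAAAAAAABEiIzRGZmZ3d3d3ZmZVVUREMzIiIREAAAAAAAAAAAAAAAESIjZnd3d3iIiHd3dmZlVURDMyIhEAAAAAAAAAAAAAAAERJnd3d4iIiIiIiId3d2ZlVEQzIhEQAAAAAAAAAAAAAAEXd3d4iIiIiIiIiIiIh3dmVUQzMiERAAAAAAAAAAAAABd3d4iIiIiIiIiIiIiIiHd2ZVRDMyIhERERAAAAAAERF3eIiIiIiIiIiIiIiIiHd3dmZVVEQzMzIiIiIiIhEREXeIiIiIiIiIiIiIiIh3d3dmZmVVVVREREREQzMzMzIieIiIiIiIiIiIiIiIh3d3dmZmZmVVVVZmZmZlVVVEREOIiIiIiIiIiIiIiId3d3dmZmZmZmZmZmd3d4d3dmZlVYiIiIiIiIiIiIiId3d3ZmZmZmZmZmZ3d3iIiIiIiHd2iIiIiIiIiIiIiHd3d2ZmZmZmZmZmZ3d4iIiZmZmZiIh3iIiIiIiIiIh3d3d2ZmZmZmZmZmd3d4iIiZmZmZmZmWZ3d3iIiIiIh3d3dmZmZmZmZmZmd3d4iIiZmZmZmZmZVVZmZ3d3eId3d3ZmZmZmZmZmZmd3d4iImZmZmZmZmZk0REVVVmZnd3d2ZmZmVVVVZmZmd3eIiImZmZmZmZmZmSIzMzRERVVVVlVVVVVVVVVmZmd3eIiImZmZmZmqmZmZESIiIiMzMzM0RERERERVVVZmd3eIiImZmZmZmqqZmZkRERERERESIiIiIiIzM0RFVWZ3eIiImZmZmZmZmZmZmREREREAAAAAAAABEREiIzNEVWd4iIiZmZmZmZmZmZmZERERAAAAAAAAAAAAAAERIjNEVWZ3eIiImZmZmZmZmZkiIREQAAAAAAAAAAAAAAAREiM0RVVmZ3eIiImZmZmZmDMyIhEQAAAAAAAAAAAAAAAREiIzREVVZmZ3d4iIiIiIVEQzIiEQAAAAAAAAAAAAAAARESIjM0REVVVmZnd3iIhmZVRDMiERAAAAAAAAAAAAAAARESIiIzMzRERVVVZmZnd3ZlVEMyIhEQAAAAAAAAAAAREREREiIiIjMzM0REREd3dmZVVEMzMiIiERERERERERERERERERERIiIiIiIiJ3dmZlVVREREMzMzMzMzIiIiIiIhEREREREREREREREXZmZlVVVVVVVVVVVVVVREREMzMyIiIiEREREAAAAAAAZmZlVVVVVVVVVmZmd3ZmZlVVREQzMzIiIREQAAAAAABmZlVVVVVVVVZmZ3d4iIh3d2ZmVVVEQzMyIhEQAAAAAGZlVVVVVVVWZmZ3d4iIiIiIiHd3ZmZVVEMzIhEQAAAAZVVVVVVVVWZmZ3d4iIiJmZmZiIiId3ZmVUQzMiEQAABVVVVVVVVWZmd3d4iIiZmZmZmZmZmIiId2ZVRDMiIREFVVVVVVVWZmd3d4iIiZmZmZmZmZmZmZiIh3ZlVEMzIiVVVVVVVWZmd3eIiIiZmZmZmZmZmZmZiIiHd2ZlVURENVVVVVVWZmd3eIiIiZmZmZmZmZmZmZiIiHd3ZmZlVVVUREVVVWZmd3eIiIiZmZmZmZmZmZmYiIiHd3dmZmZmZmNERFVVZmd3eIiIiZmZmZmZmZmZmYiIiHd3dmZmZmZmYiM0RFVmd3eIiIiJmZmZmZmZmZmYiIh3d3dmZmZmZmZhEiIzRFZnd3iIiIiJmZmZmZmZmIiIh3d3dmZmZmZmZ3AAESIzREVWZnd3iIiIiZmZmZiIiIh3d3dmZmZmZmd3cAAAERIjM0RVVmZnd3iIiIiIiIiId3d3ZmZmZmZnd3dwAAAAERIiMzNERVVmZnd3iIiIiId3d2ZmZmZmZnd3d3"/>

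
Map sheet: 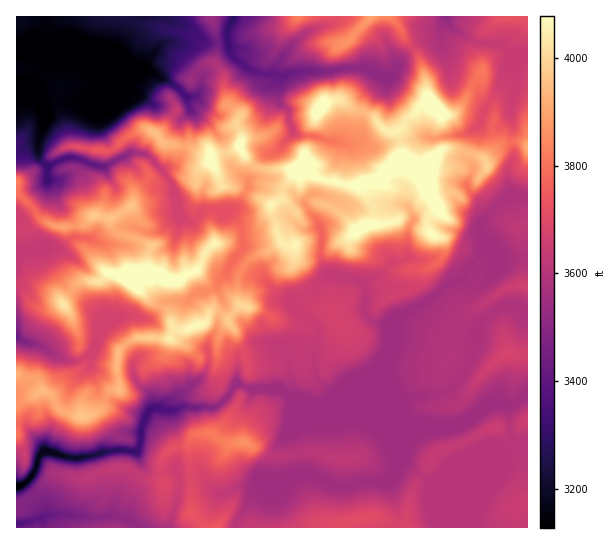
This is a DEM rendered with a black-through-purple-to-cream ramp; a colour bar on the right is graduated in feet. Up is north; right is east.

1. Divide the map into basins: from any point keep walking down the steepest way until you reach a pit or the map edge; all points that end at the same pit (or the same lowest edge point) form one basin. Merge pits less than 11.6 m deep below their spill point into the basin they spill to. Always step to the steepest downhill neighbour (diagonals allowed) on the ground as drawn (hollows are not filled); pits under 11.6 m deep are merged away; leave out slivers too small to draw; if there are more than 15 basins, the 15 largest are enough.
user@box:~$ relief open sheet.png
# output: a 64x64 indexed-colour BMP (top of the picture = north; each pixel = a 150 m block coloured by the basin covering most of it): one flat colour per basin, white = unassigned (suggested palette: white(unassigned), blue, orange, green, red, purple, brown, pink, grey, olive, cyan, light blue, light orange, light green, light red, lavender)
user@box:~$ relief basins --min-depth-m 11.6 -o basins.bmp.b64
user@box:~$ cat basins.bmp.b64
<image width="64" height="64" href="data:image/bmp;base64,Qk12CAAAAAAAAHYAAAAoAAAAQAAAAEAAAAABAAQAAAAAAAAIAAATCwAAEwsAABAAAAAAAAAA////ALR3HwAOf/8ALKAsACgn1gC9Z5QAS1aMAMJ34wB/f38AIr28AM++FwDox64AeLv/AIrfmACWmP8A1bDFAGZmZmZmZmYRERERERERERERERERERERERERERERERERZmZmZmZmZhERERERERERERERERERERERERERERERERFmZmZmZmZmERERERERERERERERERERERERERERERERERZmZmZmZmYRERERERERERERERERERERERERERERERERERZmZmZmZmERERERERERERERERERERERERERERERERERFmZmZmZmYRERERERERERERERERERERERERERERERERERZmEWZmZhEREREREREREREREREREREREREREREREREREREREREREREREREREREREREREREREREREREREREREREREREREREREREREREREREREREREREREREREREREREREREREREREREREREREREREREREREREREREREREREREREREREREREREREREREREREREREREREREREREREREREREREREREREREREREREREREREREREREREREREREREREREREREREREREREREREREREREREREREREREREREREREREREREREREREREREREREREREREREREREREREREREREREREREREzMxEREREREREREREREREREREREREREREREREREREREzMzMRERERERERERERERERERERERERERERERERERIhEzMzMxEREREREREREREREREREREREREREREREREREiIzMzMzMxERERERERERERERERERERERERERERERERESIzMzMzMzERERERERERERERERERERERERERERERERERMzMzMzMzMREREREREREREREREREREREREREREREREREzMzMzMzMxERERERERERERERERERERERERERERERERETMzMzMzMzERERERERERERERERERERERERERERERERERMzMzMzMzMREREREREREREREREREREREREREREREREREzMzMzMzMzMRERERERERERERERERERERERERERERERETMzMzMzMzMzMzMRERERERERERERERERERERERERERERMzMzMzMzMzMzMiIhEREREREREREREREREREREREREREzMzMzMzMzMzMyIiIRIRERERERERERERERERERERERETMzMzMzMzMzMzIiIiIiERERERERERERERERERERERERMzMzMzMzMzMyIiIiIiIREREREREREREREREREREREREzMzMzMzMzMyIiIiIiIhERERERERERERERERERERERETMzMzMzMzMyIiIiIiIiERERERERERERERERERERERERMzMzMzMzMyIiIiIiIiIREREREREREREREREREREREREzMzMzMzMzMyIiIiIiIhERERERERERERERERERERERETMzMzMzMzMzIiIiIiIiIRERERERERERERERERERERERMzMzMzMzMzMyIiIiIiIiIREREREREREREREREREREREzMzMzMzMzMyIiIiIiIiIiIRERERERERERERERERERETMzMzMzMzMiIiIiIiIiIiIhERERERERERERERERERERMzMzMzMzIiIiIiIiIiIiIiERERERIREREREREREREREzMiIiIzMiIiIiIiIiIiIiERERERIiIRERERERERERETMiIiIiIiIiIiIiIiIiIiIRERERIiIhERERERERERERMyIiIiIiIiIiIiIiIiIiIhERESIiIhEREREREREREREyIiIiIiIiIiIiIiIiIiIiIRESIiIiERERERERERERESIiIiIiIiIiIiIiIiIiIiIhESIiIiIRERERERERERERciIiIiIiIiIiIiIiIiIiIiIRIiIiIiERERERERERERF3IiIiIiIiIiIiIiIiIiIiIiIiIiIiIhERIREREREREXdyIiIiIiIiIiIiIiIiJERERCIiIiIiIhIiERERERERd3ciIiIiIiIiIiIiIiIkREREIiIiIiIiIiIREREhERF3d3ciIiIiIiIiIiIiIkREREQiIiIiIiIiIiIiIiIREXd3d3IiIiIiIiIiIiIiREREREIiIiIiIiIiIiIiIlVVd3d3IiIiIiIiIiIiIiJEREREQiIiIiIiIiIiIiIiVVV3d3ciIiIiIiIiIiIiIkRERERCIiIiIiIiIiIiIiJVVXd3dyIiIiIiIiIiIiIiREREREIiIiIiIiIiIiIiIlVVd3dyIiIiIiIiIiIiIiRERERERCIiIiIiIiIlUiIiVVV3d3IiIiIiIiIiIiIiRERERERERCIiIiIiIlVVIiVVVXd3ciIiIiIiIiIiIiJEREREREREQiIiIiIlVVVSVVVVd3dyIiIiIiIiIiIiIkREREREREREIiIiIiVVVVJVVVV3ciIiIiIiIiIiIiIiREREREREREQiIiIiJVVVVVVVVSIiIiIiIiIiIiIiIiRERERERERERCIiIiIlVVVVVVVVIiIiIiIiIiIiIiIiJEREREREREREIiIiIlVVVVVVVVUiIiIiIiIiIiIiIiIkREREREREREQiIiIiVVVVVVVVVSIiIiIiIiIiIiIiIiREREREREREQiIiIiVVVVVVVVVVIiIiIiIiIiIiIiIiJEREREREREREIiIiVVVVVVVVVVUiIiIiIiIiIiIiIiIkRERERERERERCIiJVVVVVVVVVVSIiIiIiIiIiIiIiIiREREREREREREQiJVVVVVVVVVVV"/>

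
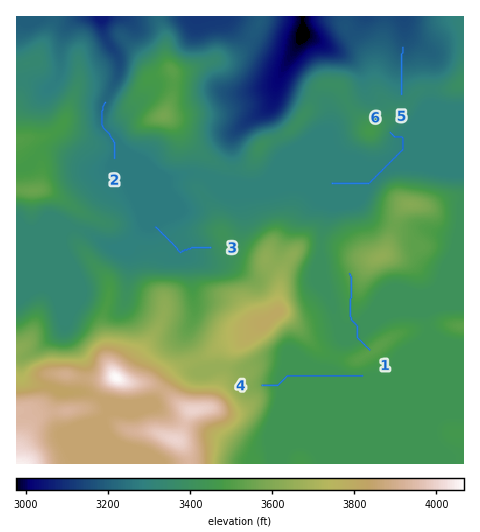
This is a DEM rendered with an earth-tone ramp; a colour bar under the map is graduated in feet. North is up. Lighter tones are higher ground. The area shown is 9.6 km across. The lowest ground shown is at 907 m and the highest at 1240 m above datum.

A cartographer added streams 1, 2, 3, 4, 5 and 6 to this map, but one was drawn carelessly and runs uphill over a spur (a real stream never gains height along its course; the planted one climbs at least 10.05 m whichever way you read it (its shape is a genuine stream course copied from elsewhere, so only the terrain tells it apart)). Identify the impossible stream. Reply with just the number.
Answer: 1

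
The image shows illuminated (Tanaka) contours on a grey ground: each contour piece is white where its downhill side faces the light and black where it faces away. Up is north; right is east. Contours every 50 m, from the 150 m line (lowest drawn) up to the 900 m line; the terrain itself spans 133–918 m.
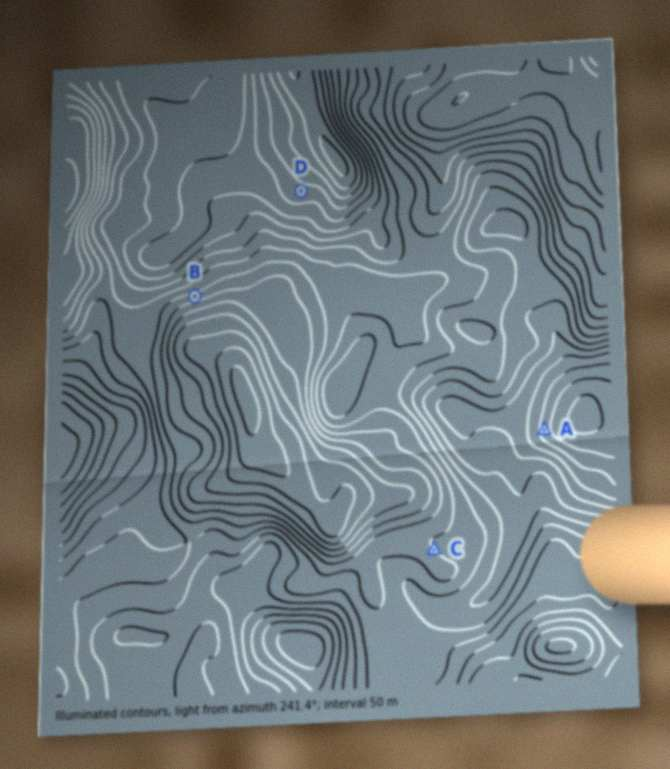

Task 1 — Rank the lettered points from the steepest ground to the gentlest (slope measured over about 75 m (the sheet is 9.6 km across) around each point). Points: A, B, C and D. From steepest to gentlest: B A D C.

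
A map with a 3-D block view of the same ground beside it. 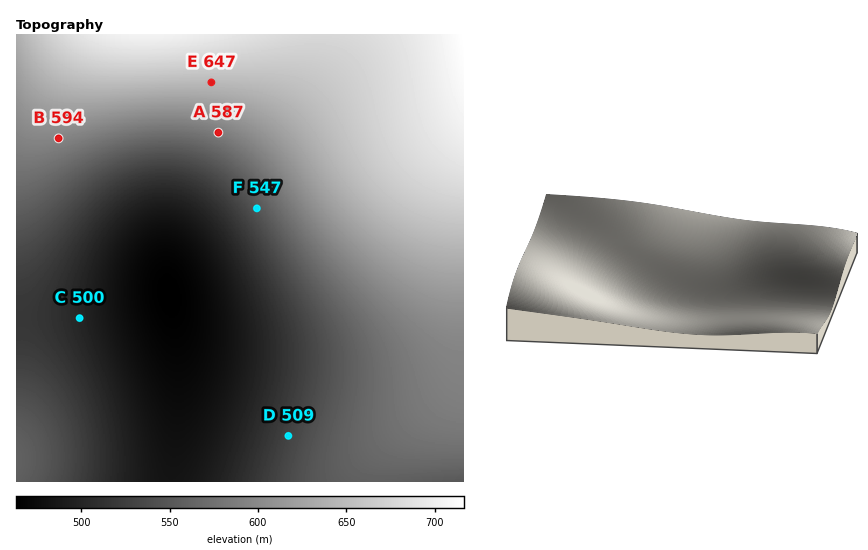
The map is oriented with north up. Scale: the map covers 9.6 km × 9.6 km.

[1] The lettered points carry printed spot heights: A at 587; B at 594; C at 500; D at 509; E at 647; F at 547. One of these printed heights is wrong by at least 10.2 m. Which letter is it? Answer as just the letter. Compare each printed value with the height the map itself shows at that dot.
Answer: D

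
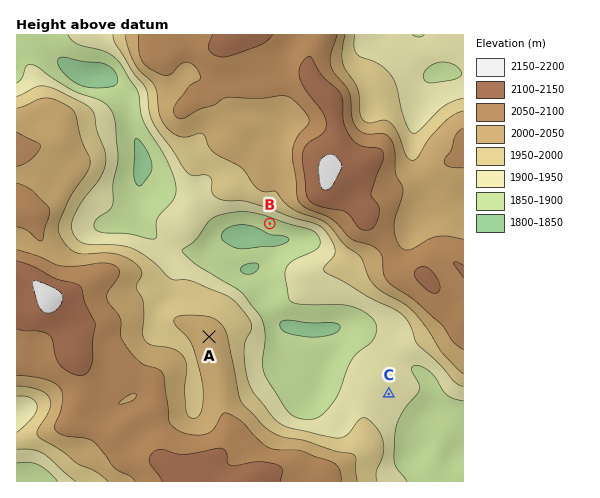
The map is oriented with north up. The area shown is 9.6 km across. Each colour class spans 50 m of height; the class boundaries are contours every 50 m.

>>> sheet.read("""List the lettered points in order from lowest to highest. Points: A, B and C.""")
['B', 'C', 'A']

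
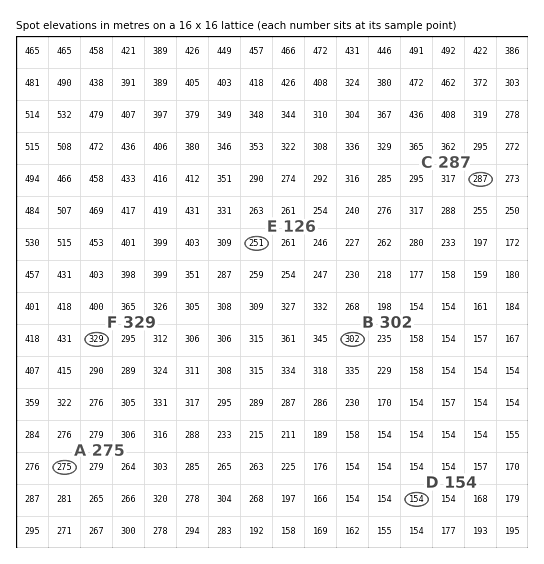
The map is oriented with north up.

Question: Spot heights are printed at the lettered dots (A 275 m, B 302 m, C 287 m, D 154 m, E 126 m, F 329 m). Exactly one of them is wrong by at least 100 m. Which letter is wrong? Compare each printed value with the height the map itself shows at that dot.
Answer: E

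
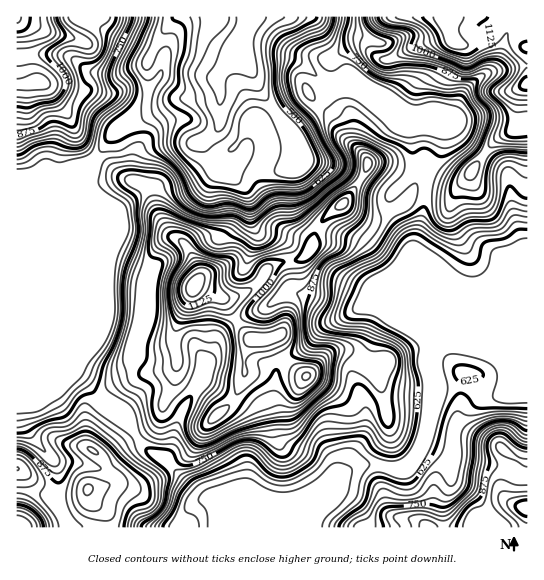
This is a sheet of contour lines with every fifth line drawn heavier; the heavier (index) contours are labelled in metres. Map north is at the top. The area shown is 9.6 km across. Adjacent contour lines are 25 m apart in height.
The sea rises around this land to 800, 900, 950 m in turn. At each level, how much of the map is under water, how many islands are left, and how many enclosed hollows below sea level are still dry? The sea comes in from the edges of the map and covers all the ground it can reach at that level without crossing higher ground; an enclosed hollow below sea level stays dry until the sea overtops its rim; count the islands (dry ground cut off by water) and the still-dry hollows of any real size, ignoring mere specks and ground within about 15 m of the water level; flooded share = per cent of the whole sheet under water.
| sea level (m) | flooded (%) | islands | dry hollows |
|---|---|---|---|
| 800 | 62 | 1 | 0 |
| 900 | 77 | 1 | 0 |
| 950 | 85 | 2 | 0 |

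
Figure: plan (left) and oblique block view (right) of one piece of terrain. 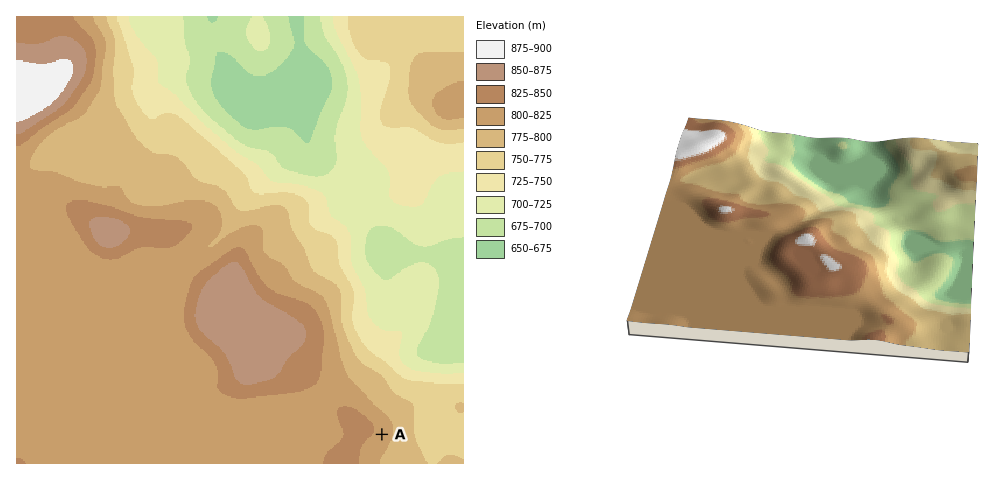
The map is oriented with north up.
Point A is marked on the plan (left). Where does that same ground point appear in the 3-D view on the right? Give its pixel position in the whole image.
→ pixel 907 328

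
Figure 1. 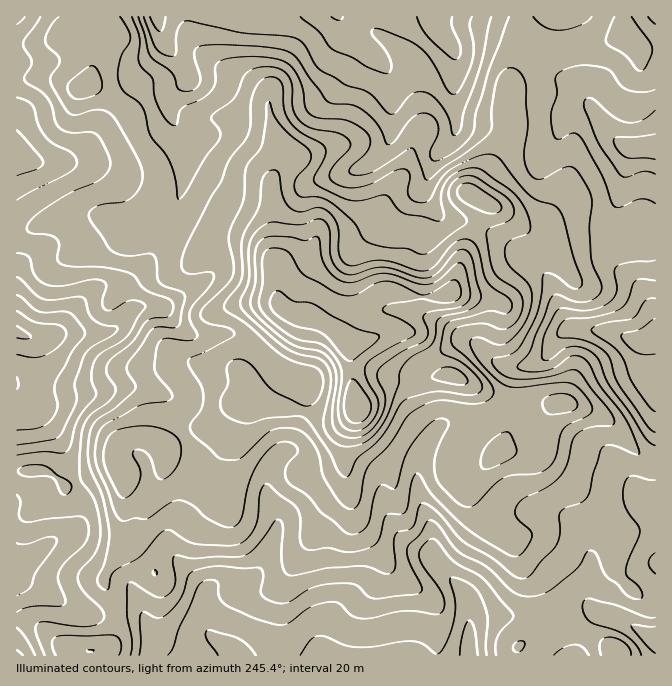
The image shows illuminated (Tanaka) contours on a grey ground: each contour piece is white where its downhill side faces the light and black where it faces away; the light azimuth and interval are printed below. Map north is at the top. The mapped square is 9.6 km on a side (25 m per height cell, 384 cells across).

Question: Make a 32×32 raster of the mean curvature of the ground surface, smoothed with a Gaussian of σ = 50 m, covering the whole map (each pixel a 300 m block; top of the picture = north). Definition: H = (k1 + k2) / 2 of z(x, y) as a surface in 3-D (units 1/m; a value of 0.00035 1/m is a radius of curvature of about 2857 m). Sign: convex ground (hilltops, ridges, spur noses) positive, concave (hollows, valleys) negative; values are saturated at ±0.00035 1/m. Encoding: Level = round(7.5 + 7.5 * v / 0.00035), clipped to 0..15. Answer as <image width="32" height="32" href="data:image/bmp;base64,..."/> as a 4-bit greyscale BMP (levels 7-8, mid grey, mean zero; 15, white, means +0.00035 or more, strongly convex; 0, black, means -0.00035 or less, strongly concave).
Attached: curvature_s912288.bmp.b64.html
<image width="32" height="32" href="data:image/bmp;base64,Qk12AgAAAAAAAHYAAAAoAAAAIAAAACAAAAABAAQAAAAAAAACAAATCwAAEwsAABAAAAAAAAAAAAAAABEREQAiIiIAMzMzAERERABVVVUAZmZmAHd3dwCIiIgAmZmZAKqqqgC7u7sAzMzMAN3d3QDu7u4A////AEz//kmHRoh3dnd6Cex2b/SsYls4ZId4Vndlaxd3moUDljOYO2SYmmV6h60WZmhEnmaL055yZot2Z6vFFouHWblnmbeZVlZKmHa6InaqeGmEc1SOc5qqOLeplAWq2odYt7ZCeZWZvFOXq1smupiWeImKs4t3aJo0d7lcCrZmZoh2h6OPaWiJKpfWeFupRneIVf1l+0toiil3xXZafJq3d11nN/iMZ4lSF4ZHSHqotkS5VFvbqIqJdnr/RVVWl5Zb8mU1SJZHusxz/6NCRXi/7XJnmFRWd4p1QPlZzP+L3JY1p2ncqaqqUxDUMj7QAArYaVNXZ62FdQeo/bmSE7kHpzI0JUDHSTGPzJasoBXZQABWelbkEH3M/Kh3Vp7p/VXbpWuUR6tiRMl5jf+f1olL62VrqodptxT7aQWBCfQ0bHRohniahplY+4skRlb2R7h2q7qImoVpZpaPaImSRXiIdZuJqpiXWHWnXHmlRq/3eZZ6iId2mGh3xyM3yQ75ZGqXWlNFZplniaq2IG4kp3VKmFtodmioRmeMy8sqgEmXWKQBebZapXl1ujeqSOY4mWeDq0O4eqOqh/c0iEe1ach3SIep36aXJHf9d2hXlEnod1ebZlmGiDq6u1WGWaYpt2Zli6p4jHCqh2iGVpqSSJusubtqu78yllRFd0qIRaibVVfn"/>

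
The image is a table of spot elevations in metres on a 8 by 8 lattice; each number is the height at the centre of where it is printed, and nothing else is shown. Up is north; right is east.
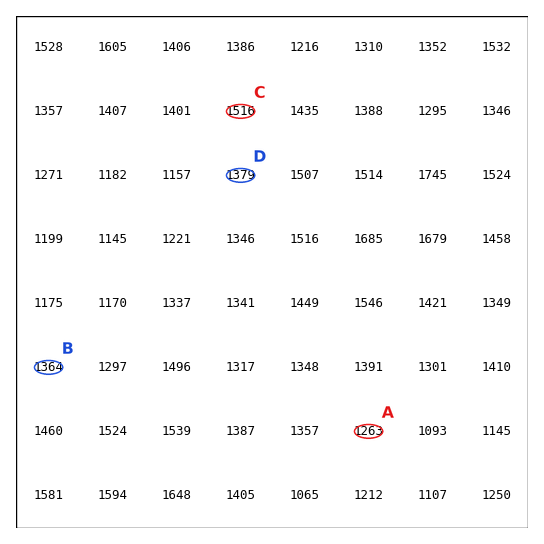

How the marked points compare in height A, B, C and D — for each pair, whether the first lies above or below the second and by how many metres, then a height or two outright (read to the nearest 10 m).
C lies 260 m above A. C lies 160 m above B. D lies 140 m below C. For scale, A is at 1260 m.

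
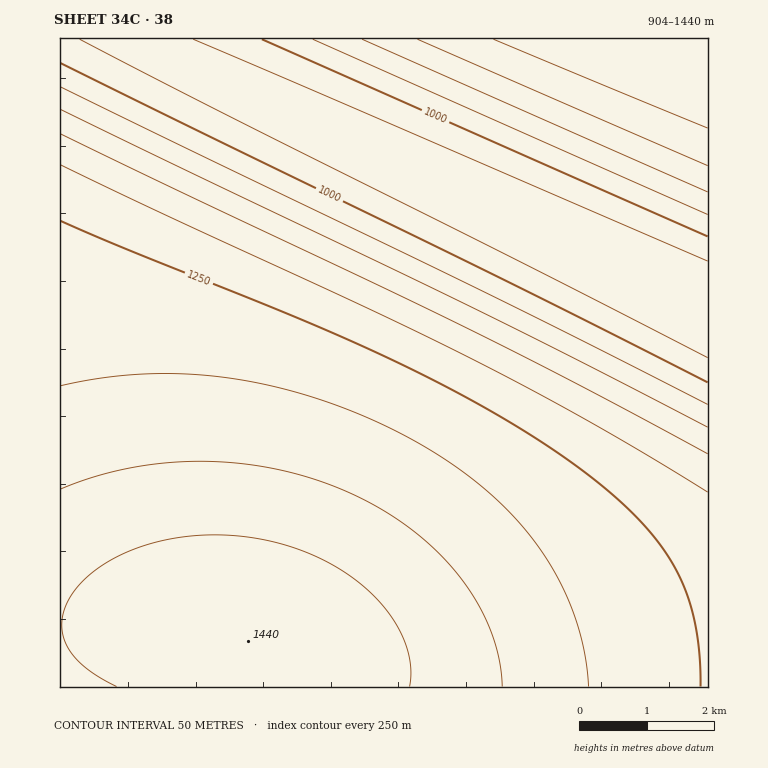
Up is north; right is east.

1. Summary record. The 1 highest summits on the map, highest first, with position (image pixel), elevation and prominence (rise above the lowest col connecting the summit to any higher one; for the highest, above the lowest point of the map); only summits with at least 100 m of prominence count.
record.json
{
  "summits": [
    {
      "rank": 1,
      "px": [248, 641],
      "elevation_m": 1440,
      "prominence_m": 536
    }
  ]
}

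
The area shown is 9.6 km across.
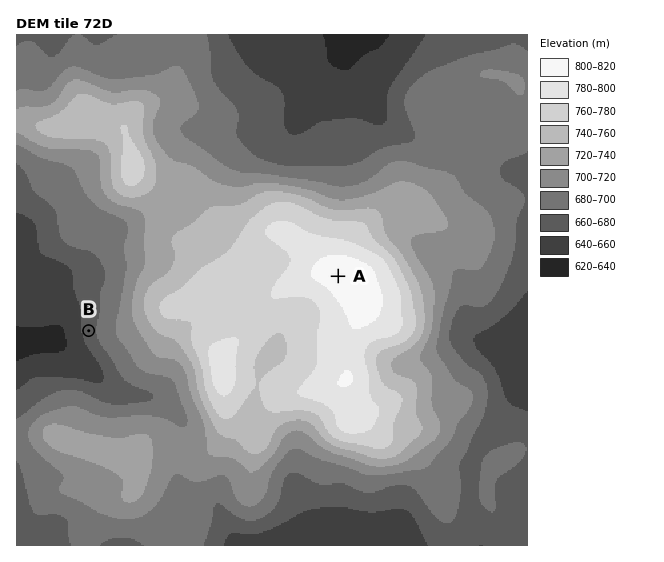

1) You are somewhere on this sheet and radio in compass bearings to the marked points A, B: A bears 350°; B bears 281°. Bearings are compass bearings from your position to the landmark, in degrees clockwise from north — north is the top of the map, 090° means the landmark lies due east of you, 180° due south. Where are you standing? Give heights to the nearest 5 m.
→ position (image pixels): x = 357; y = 383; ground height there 795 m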